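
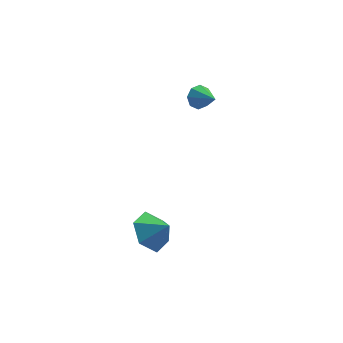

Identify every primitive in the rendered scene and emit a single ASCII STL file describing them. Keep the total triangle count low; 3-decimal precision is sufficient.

solid 
facet normal -0.272 0.838 -0.474
outer loop
vertex 0.913 3.765 -0.344
vertex 0.602 3.989 0.23
vertex 1.237 4.045 -0.035
endloop
endfacet
facet normal 0.786 -0.485 -0.384
outer loop
vertex 0.913 3.765 -0.344
vertex 1.237 4.045 -0.035
vertex 0.958 2.891 0.85
endloop
endfacet
facet normal -0.271 0.838 -0.473
outer loop
vertex 1.237 4.045 -0.035
vertex 0.602 3.989 0.23
vertex 1.189 4.292 0.43
endloop
endfacet
facet normal 0.980 -0.113 0.161
outer loop
vertex 1.237 4.045 -0.035
vertex 1.189 4.292 0.43
vertex 0.958 2.891 0.85
endloop
endfacet
facet normal -0.271 0.838 -0.473
outer loop
vertex 1.189 4.292 0.43
vertex 0.602 3.989 0.23
vertex 0.797 4.361 0.777
endloop
endfacet
facet normal 0.670 0.110 0.735
outer loop
vertex 1.189 4.292 0.43
vertex 0.797 4.361 0.777
vertex 0.958 2.891 0.85
endloop
endfacet
facet normal -0.272 0.838 -0.473
outer loop
vertex 0.797 4.361 0.777
vertex 0.602 3.989 0.23
vertex 0.291 4.212 0.804
endloop
endfacet
facet normal 0.037 0.054 0.998
outer loop
vertex 0.797 4.361 0.777
vertex 0.291 4.212 0.804
vertex 0.958 2.891 0.85
endloop
endfacet
facet normal -0.272 0.838 -0.473
outer loop
vertex 0.291 4.212 0.804
vertex 0.602 3.989 0.23
vertex -0.033 3.932 0.494
endloop
endfacet
facet normal -0.548 -0.249 0.798
outer loop
vertex 0.291 4.212 0.804
vertex -0.033 3.932 0.494
vertex 0.958 2.891 0.85
endloop
endfacet
facet normal -0.272 0.837 -0.474
outer loop
vertex -0.033 3.932 0.494
vertex 0.602 3.989 0.23
vertex 0.015 3.685 0.03
endloop
endfacet
facet normal -0.742 -0.620 0.253
outer loop
vertex -0.033 3.932 0.494
vertex 0.015 3.685 0.03
vertex 0.958 2.891 0.85
endloop
endfacet
facet normal -0.272 0.837 -0.474
outer loop
vertex 0.015 3.685 0.03
vertex 0.602 3.989 0.23
vertex 0.407 3.616 -0.317
endloop
endfacet
facet normal -0.432 -0.843 -0.320
outer loop
vertex 0.015 3.685 0.03
vertex 0.407 3.616 -0.317
vertex 0.958 2.891 0.85
endloop
endfacet
facet normal -0.272 0.837 -0.474
outer loop
vertex 0.407 3.616 -0.317
vertex 0.602 3.989 0.23
vertex 0.913 3.765 -0.344
endloop
endfacet
facet normal 0.201 -0.787 -0.584
outer loop
vertex 0.407 3.616 -0.317
vertex 0.913 3.765 -0.344
vertex 0.958 2.891 0.85
endloop
endfacet
facet normal -0.541 0.506 -0.672
outer loop
vertex -3.556 -2.553 -3.165
vertex -4.307 -2.344 -2.403
vertex -3.476 -1.654 -2.553
endloop
endfacet
facet normal 0.992 -0.119 0.045
outer loop
vertex -3.556 -2.553 -3.165
vertex -3.476 -1.654 -2.553
vertex -3.673 -2.936 -1.617
endloop
endfacet
facet normal -0.541 0.506 -0.672
outer loop
vertex -3.476 -1.654 -2.553
vertex -4.307 -2.344 -2.403
vertex -4.227 -1.446 -1.791
endloop
endfacet
facet normal 0.715 0.337 0.612
outer loop
vertex -3.476 -1.654 -2.553
vertex -4.227 -1.446 -1.791
vertex -3.673 -2.936 -1.617
endloop
endfacet
facet normal -0.541 0.506 -0.672
outer loop
vertex -4.227 -1.446 -1.791
vertex -4.307 -2.344 -2.403
vertex -5.058 -2.136 -1.641
endloop
endfacet
facet normal 0.063 0.139 0.988
outer loop
vertex -4.227 -1.446 -1.791
vertex -5.058 -2.136 -1.641
vertex -3.673 -2.936 -1.617
endloop
endfacet
facet normal -0.542 0.505 -0.672
outer loop
vertex -5.058 -2.136 -1.641
vertex -4.307 -2.344 -2.403
vertex -5.137 -3.034 -2.253
endloop
endfacet
facet normal -0.312 -0.516 0.798
outer loop
vertex -5.058 -2.136 -1.641
vertex -5.137 -3.034 -2.253
vertex -3.673 -2.936 -1.617
endloop
endfacet
facet normal -0.541 0.505 -0.672
outer loop
vertex -5.137 -3.034 -2.253
vertex -4.307 -2.344 -2.403
vertex -4.386 -3.243 -3.015
endloop
endfacet
facet normal -0.036 -0.972 0.232
outer loop
vertex -5.137 -3.034 -2.253
vertex -4.386 -3.243 -3.015
vertex -3.673 -2.936 -1.617
endloop
endfacet
facet normal -0.541 0.505 -0.672
outer loop
vertex -4.386 -3.243 -3.015
vertex -4.307 -2.344 -2.403
vertex -3.556 -2.553 -3.165
endloop
endfacet
facet normal 0.617 -0.774 -0.145
outer loop
vertex -4.386 -3.243 -3.015
vertex -3.556 -2.553 -3.165
vertex -3.673 -2.936 -1.617
endloop
endfacet

endsolid


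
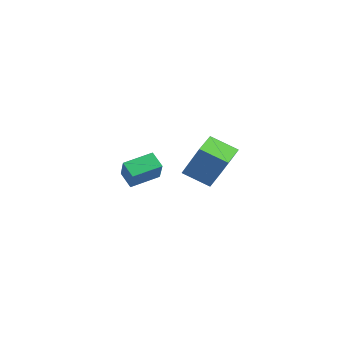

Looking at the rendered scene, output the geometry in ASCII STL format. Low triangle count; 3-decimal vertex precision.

solid 
facet normal -0.612 0.253 -0.749
outer loop
vertex 2.477 -2.185 -2.345
vertex 2.591 -0.961 -2.024
vertex 3.106 -2.115 -2.835
endloop
endfacet
facet normal -0.089 -0.963 -0.252
outer loop
vertex 3.889 -2.439 -1.876
vertex 2.477 -2.185 -2.345
vertex 3.106 -2.115 -2.835
endloop
endfacet
facet normal -0.613 0.253 -0.749
outer loop
vertex 3.106 -2.115 -2.835
vertex 2.591 -0.961 -2.024
vertex 3.219 -0.891 -2.514
endloop
endfacet
facet normal 0.786 0.088 -0.612
outer loop
vertex 3.219 -0.891 -2.514
vertex 3.889 -2.439 -1.876
vertex 3.106 -2.115 -2.835
endloop
endfacet
facet normal -0.786 -0.087 0.612
outer loop
vertex 2.477 -2.185 -2.345
vertex 3.374 -1.285 -1.065
vertex 2.591 -0.961 -2.024
endloop
endfacet
facet normal -0.090 -0.963 -0.252
outer loop
vertex 3.261 -2.509 -1.386
vertex 2.477 -2.185 -2.345
vertex 3.889 -2.439 -1.876
endloop
endfacet
facet normal -0.786 -0.088 0.612
outer loop
vertex 3.261 -2.509 -1.386
vertex 3.374 -1.285 -1.065
vertex 2.477 -2.185 -2.345
endloop
endfacet
facet normal 0.090 0.963 0.252
outer loop
vertex 2.591 -0.961 -2.024
vertex 3.374 -1.285 -1.065
vertex 3.219 -0.891 -2.514
endloop
endfacet
facet normal 0.786 0.088 -0.613
outer loop
vertex 4.003 -1.215 -1.555
vertex 3.889 -2.439 -1.876
vertex 3.219 -0.891 -2.514
endloop
endfacet
facet normal 0.089 0.963 0.252
outer loop
vertex 3.219 -0.891 -2.514
vertex 3.374 -1.285 -1.065
vertex 4.003 -1.215 -1.555
endloop
endfacet
facet normal 0.612 -0.253 0.749
outer loop
vertex 4.003 -1.215 -1.555
vertex 3.261 -2.509 -1.386
vertex 3.889 -2.439 -1.876
endloop
endfacet
facet normal 0.612 -0.253 0.749
outer loop
vertex 3.374 -1.285 -1.065
vertex 3.261 -2.509 -1.386
vertex 4.003 -1.215 -1.555
endloop
endfacet
facet normal -0.585 0.780 0.223
outer loop
vertex -0.039 3.333 -2.47
vertex 0.84 4.173 -3.102
vertex -1.022 3.082 -4.17
endloop
endfacet
facet normal -0.641 -0.613 0.461
outer loop
vertex -0.32 2.147 -4.438
vertex -0.039 3.333 -2.47
vertex -1.022 3.082 -4.17
endloop
endfacet
facet normal -0.585 0.780 0.223
outer loop
vertex -1.022 3.082 -4.17
vertex 0.84 4.173 -3.102
vertex -0.143 3.922 -4.802
endloop
endfacet
facet normal -0.496 -0.127 -0.859
outer loop
vertex -0.143 3.922 -4.802
vertex -0.32 2.147 -4.438
vertex -1.022 3.082 -4.17
endloop
endfacet
facet normal 0.496 0.127 0.859
outer loop
vertex -0.039 3.333 -2.47
vertex 1.542 3.238 -3.37
vertex 0.84 4.173 -3.102
endloop
endfacet
facet normal -0.641 -0.613 0.461
outer loop
vertex 0.663 2.398 -2.738
vertex -0.039 3.333 -2.47
vertex -0.32 2.147 -4.438
endloop
endfacet
facet normal 0.496 0.127 0.859
outer loop
vertex 0.663 2.398 -2.738
vertex 1.542 3.238 -3.37
vertex -0.039 3.333 -2.47
endloop
endfacet
facet normal 0.641 0.613 -0.461
outer loop
vertex 0.84 4.173 -3.102
vertex 1.542 3.238 -3.37
vertex -0.143 3.922 -4.802
endloop
endfacet
facet normal -0.496 -0.127 -0.859
outer loop
vertex 0.559 2.987 -5.07
vertex -0.32 2.147 -4.438
vertex -0.143 3.922 -4.802
endloop
endfacet
facet normal 0.641 0.613 -0.461
outer loop
vertex -0.143 3.922 -4.802
vertex 1.542 3.238 -3.37
vertex 0.559 2.987 -5.07
endloop
endfacet
facet normal 0.585 -0.780 -0.223
outer loop
vertex 0.559 2.987 -5.07
vertex 0.663 2.398 -2.738
vertex -0.32 2.147 -4.438
endloop
endfacet
facet normal 0.585 -0.780 -0.223
outer loop
vertex 1.542 3.238 -3.37
vertex 0.663 2.398 -2.738
vertex 0.559 2.987 -5.07
endloop
endfacet

endsolid


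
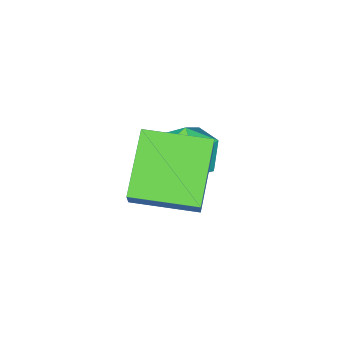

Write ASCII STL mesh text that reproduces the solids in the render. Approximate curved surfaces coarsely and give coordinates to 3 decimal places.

solid 
facet normal -0.172 0.439 0.882
outer loop
vertex -2.305 -0.332 -0.347
vertex -3.294 -0.616 -0.398
vertex -2.603 -1.237 0.046
endloop
endfacet
facet normal 0.499 0.202 0.843
outer loop
vertex -2.305 -0.332 -0.347
vertex -2.603 -1.237 0.046
vertex -1.725 -1.171 -0.49
endloop
endfacet
facet normal 0.811 0.513 0.282
outer loop
vertex -2.305 -0.332 -0.347
vertex -1.725 -1.171 -0.49
vertex -1.874 -0.509 -1.266
endloop
endfacet
facet normal 0.332 0.943 -0.026
outer loop
vertex -2.305 -0.332 -0.347
vertex -1.874 -0.509 -1.266
vertex -2.844 -0.166 -1.209
endloop
endfacet
facet normal -0.275 0.897 0.345
outer loop
vertex -2.305 -0.332 -0.347
vertex -2.844 -0.166 -1.209
vertex -3.294 -0.616 -0.398
endloop
endfacet
facet normal 0.478 -0.502 0.721
outer loop
vertex -1.725 -1.171 -0.49
vertex -2.603 -1.237 0.046
vertex -2.356 -1.974 -0.631
endloop
endfacet
facet normal -0.609 -0.117 0.784
outer loop
vertex -2.603 -1.237 0.046
vertex -3.294 -0.616 -0.398
vertex -3.326 -1.631 -0.574
endloop
endfacet
facet normal -0.776 0.625 -0.084
outer loop
vertex -3.294 -0.616 -0.398
vertex -2.844 -0.166 -1.209
vertex -3.475 -0.969 -1.35
endloop
endfacet
facet normal 0.207 0.699 -0.685
outer loop
vertex -2.844 -0.166 -1.209
vertex -1.874 -0.509 -1.266
vertex -2.597 -0.903 -1.886
endloop
endfacet
facet normal 0.982 0.002 -0.187
outer loop
vertex -1.874 -0.509 -1.266
vertex -1.725 -1.171 -0.49
vertex -1.906 -1.524 -1.442
endloop
endfacet
facet normal -0.332 -0.943 0.026
outer loop
vertex -2.895 -1.808 -1.493
vertex -2.356 -1.974 -0.631
vertex -3.326 -1.631 -0.574
endloop
endfacet
facet normal -0.811 -0.513 -0.282
outer loop
vertex -2.895 -1.808 -1.493
vertex -3.326 -1.631 -0.574
vertex -3.475 -0.969 -1.35
endloop
endfacet
facet normal -0.499 -0.202 -0.843
outer loop
vertex -2.895 -1.808 -1.493
vertex -3.475 -0.969 -1.35
vertex -2.597 -0.903 -1.886
endloop
endfacet
facet normal 0.172 -0.439 -0.882
outer loop
vertex -2.895 -1.808 -1.493
vertex -2.597 -0.903 -1.886
vertex -1.906 -1.524 -1.442
endloop
endfacet
facet normal 0.275 -0.897 -0.345
outer loop
vertex -2.895 -1.808 -1.493
vertex -1.906 -1.524 -1.442
vertex -2.356 -1.974 -0.631
endloop
endfacet
facet normal -0.207 -0.699 0.685
outer loop
vertex -3.326 -1.631 -0.574
vertex -2.356 -1.974 -0.631
vertex -2.603 -1.237 0.046
endloop
endfacet
facet normal -0.982 -0.002 0.187
outer loop
vertex -3.475 -0.969 -1.35
vertex -3.326 -1.631 -0.574
vertex -3.294 -0.616 -0.398
endloop
endfacet
facet normal -0.478 0.502 -0.721
outer loop
vertex -2.597 -0.903 -1.886
vertex -3.475 -0.969 -1.35
vertex -2.844 -0.166 -1.209
endloop
endfacet
facet normal 0.609 0.117 -0.784
outer loop
vertex -1.906 -1.524 -1.442
vertex -2.597 -0.903 -1.886
vertex -1.874 -0.509 -1.266
endloop
endfacet
facet normal 0.776 -0.625 0.084
outer loop
vertex -2.356 -1.974 -0.631
vertex -1.906 -1.524 -1.442
vertex -1.725 -1.171 -0.49
endloop
endfacet
facet normal -0.361 -0.537 -0.762
outer loop
vertex -0.841 -0.655 0.923
vertex -2.303 0.606 0.727
vertex 0.346 0.506 -0.457
endloop
endfacet
facet normal 0.753 -0.650 0.101
outer loop
vertex 0.863 1.274 0.633
vertex -0.841 -0.655 0.923
vertex 0.346 0.506 -0.457
endloop
endfacet
facet normal -0.361 -0.537 -0.762
outer loop
vertex 0.346 0.506 -0.457
vertex -2.303 0.606 0.727
vertex -1.115 1.767 -0.654
endloop
endfacet
facet normal 0.550 0.537 -0.639
outer loop
vertex -1.115 1.767 -0.654
vertex 0.863 1.274 0.633
vertex 0.346 0.506 -0.457
endloop
endfacet
facet normal -0.549 -0.538 0.639
outer loop
vertex -0.841 -0.655 0.923
vertex -1.786 1.374 1.817
vertex -2.303 0.606 0.727
endloop
endfacet
facet normal 0.753 -0.650 0.101
outer loop
vertex -0.325 0.113 2.014
vertex -0.841 -0.655 0.923
vertex 0.863 1.274 0.633
endloop
endfacet
facet normal -0.550 -0.538 0.639
outer loop
vertex -0.325 0.113 2.014
vertex -1.786 1.374 1.817
vertex -0.841 -0.655 0.923
endloop
endfacet
facet normal -0.753 0.650 -0.101
outer loop
vertex -2.303 0.606 0.727
vertex -1.786 1.374 1.817
vertex -1.115 1.767 -0.654
endloop
endfacet
facet normal 0.550 0.538 -0.639
outer loop
vertex -0.599 2.535 0.437
vertex 0.863 1.274 0.633
vertex -1.115 1.767 -0.654
endloop
endfacet
facet normal -0.753 0.650 -0.101
outer loop
vertex -1.115 1.767 -0.654
vertex -1.786 1.374 1.817
vertex -0.599 2.535 0.437
endloop
endfacet
facet normal 0.361 0.537 0.762
outer loop
vertex -0.599 2.535 0.437
vertex -0.325 0.113 2.014
vertex 0.863 1.274 0.633
endloop
endfacet
facet normal 0.361 0.537 0.762
outer loop
vertex -1.786 1.374 1.817
vertex -0.325 0.113 2.014
vertex -0.599 2.535 0.437
endloop
endfacet

endsolid


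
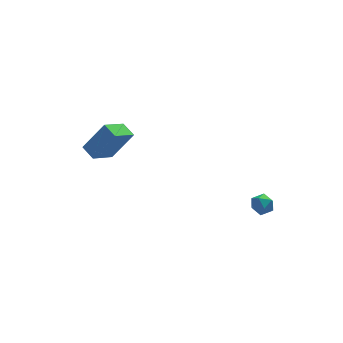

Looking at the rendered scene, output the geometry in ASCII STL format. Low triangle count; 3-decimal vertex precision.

solid 
facet normal 0.254 0.094 0.963
outer loop
vertex 3.515 -2.436 1.913
vertex 3.093 -2.949 2.074
vertex 3.745 -3.08 1.915
endloop
endfacet
facet normal 0.794 0.285 0.538
outer loop
vertex 3.515 -2.436 1.913
vertex 3.745 -3.08 1.915
vertex 3.93 -2.652 1.415
endloop
endfacet
facet normal 0.567 0.815 0.119
outer loop
vertex 3.515 -2.436 1.913
vertex 3.93 -2.652 1.415
vertex 3.393 -2.257 1.265
endloop
endfacet
facet normal -0.115 0.952 0.284
outer loop
vertex 3.515 -2.436 1.913
vertex 3.393 -2.257 1.265
vertex 2.875 -2.441 1.672
endloop
endfacet
facet normal -0.307 0.506 0.806
outer loop
vertex 3.515 -2.436 1.913
vertex 2.875 -2.441 1.672
vertex 3.093 -2.949 2.074
endloop
endfacet
facet normal 0.955 -0.271 0.121
outer loop
vertex 3.93 -2.652 1.415
vertex 3.745 -3.08 1.915
vertex 3.765 -3.299 1.268
endloop
endfacet
facet normal 0.081 -0.582 0.809
outer loop
vertex 3.745 -3.08 1.915
vertex 3.093 -2.949 2.074
vertex 3.247 -3.483 1.675
endloop
endfacet
facet normal -0.827 0.085 0.556
outer loop
vertex 3.093 -2.949 2.074
vertex 2.875 -2.441 1.672
vertex 2.71 -3.088 1.525
endloop
endfacet
facet normal -0.514 0.808 -0.289
outer loop
vertex 2.875 -2.441 1.672
vertex 3.393 -2.257 1.265
vertex 2.895 -2.66 1.025
endloop
endfacet
facet normal 0.587 0.586 -0.558
outer loop
vertex 3.393 -2.257 1.265
vertex 3.93 -2.652 1.415
vertex 3.547 -2.791 0.866
endloop
endfacet
facet normal 0.115 -0.952 -0.284
outer loop
vertex 3.125 -3.304 1.027
vertex 3.765 -3.299 1.268
vertex 3.247 -3.483 1.675
endloop
endfacet
facet normal -0.567 -0.815 -0.119
outer loop
vertex 3.125 -3.304 1.027
vertex 3.247 -3.483 1.675
vertex 2.71 -3.088 1.525
endloop
endfacet
facet normal -0.794 -0.285 -0.538
outer loop
vertex 3.125 -3.304 1.027
vertex 2.71 -3.088 1.525
vertex 2.895 -2.66 1.025
endloop
endfacet
facet normal -0.254 -0.094 -0.963
outer loop
vertex 3.125 -3.304 1.027
vertex 2.895 -2.66 1.025
vertex 3.547 -2.791 0.866
endloop
endfacet
facet normal 0.307 -0.506 -0.806
outer loop
vertex 3.125 -3.304 1.027
vertex 3.547 -2.791 0.866
vertex 3.765 -3.299 1.268
endloop
endfacet
facet normal 0.514 -0.808 0.289
outer loop
vertex 3.247 -3.483 1.675
vertex 3.765 -3.299 1.268
vertex 3.745 -3.08 1.915
endloop
endfacet
facet normal -0.587 -0.586 0.558
outer loop
vertex 2.71 -3.088 1.525
vertex 3.247 -3.483 1.675
vertex 3.093 -2.949 2.074
endloop
endfacet
facet normal -0.955 0.271 -0.121
outer loop
vertex 2.895 -2.66 1.025
vertex 2.71 -3.088 1.525
vertex 2.875 -2.441 1.672
endloop
endfacet
facet normal -0.081 0.582 -0.809
outer loop
vertex 3.547 -2.791 0.866
vertex 2.895 -2.66 1.025
vertex 3.393 -2.257 1.265
endloop
endfacet
facet normal 0.827 -0.085 -0.556
outer loop
vertex 3.765 -3.299 1.268
vertex 3.547 -2.791 0.866
vertex 3.93 -2.652 1.415
endloop
endfacet
facet normal -0.577 0.035 -0.816
outer loop
vertex -4.207 2.666 1.922
vertex -4.594 3.501 2.232
vertex -3.053 3.491 1.141
endloop
endfacet
facet normal 0.398 -0.860 -0.320
outer loop
vertex -1.886 3.419 2.788
vertex -4.207 2.666 1.922
vertex -3.053 3.491 1.141
endloop
endfacet
facet normal -0.577 0.035 -0.816
outer loop
vertex -3.053 3.491 1.141
vertex -4.594 3.501 2.232
vertex -3.439 4.325 1.45
endloop
endfacet
facet normal 0.713 0.509 -0.483
outer loop
vertex -3.439 4.325 1.45
vertex -1.886 3.419 2.788
vertex -3.053 3.491 1.141
endloop
endfacet
facet normal -0.712 -0.509 0.483
outer loop
vertex -4.207 2.666 1.922
vertex -3.427 3.429 3.879
vertex -4.594 3.501 2.232
endloop
endfacet
facet normal 0.398 -0.860 -0.319
outer loop
vertex -3.041 2.595 3.57
vertex -4.207 2.666 1.922
vertex -1.886 3.419 2.788
endloop
endfacet
facet normal -0.713 -0.509 0.483
outer loop
vertex -3.041 2.595 3.57
vertex -3.427 3.429 3.879
vertex -4.207 2.666 1.922
endloop
endfacet
facet normal -0.398 0.860 0.319
outer loop
vertex -4.594 3.501 2.232
vertex -3.427 3.429 3.879
vertex -3.439 4.325 1.45
endloop
endfacet
facet normal 0.713 0.509 -0.482
outer loop
vertex -2.273 4.254 3.098
vertex -1.886 3.419 2.788
vertex -3.439 4.325 1.45
endloop
endfacet
facet normal -0.399 0.860 0.319
outer loop
vertex -3.439 4.325 1.45
vertex -3.427 3.429 3.879
vertex -2.273 4.254 3.098
endloop
endfacet
facet normal 0.577 -0.035 0.816
outer loop
vertex -2.273 4.254 3.098
vertex -3.041 2.595 3.57
vertex -1.886 3.419 2.788
endloop
endfacet
facet normal 0.577 -0.035 0.816
outer loop
vertex -3.427 3.429 3.879
vertex -3.041 2.595 3.57
vertex -2.273 4.254 3.098
endloop
endfacet

endsolid


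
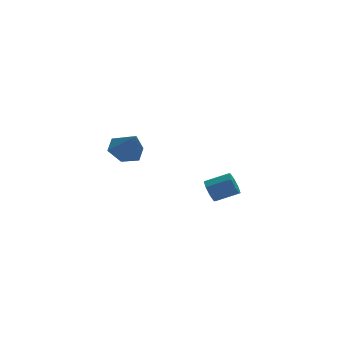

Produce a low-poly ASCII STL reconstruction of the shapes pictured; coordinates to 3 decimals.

solid 
facet normal -0.861 0.311 -0.403
outer loop
vertex 3.235 1.232 -4.792
vertex 2.849 0.87 -4.247
vertex 3.139 1.568 -4.328
endloop
endfacet
facet normal 0.482 0.754 -0.446
outer loop
vertex 3.235 1.232 -4.792
vertex 3.139 1.568 -4.328
vertex 4.457 0.791 -4.219
endloop
endfacet
facet normal 0.481 0.754 -0.448
outer loop
vertex 4.457 0.791 -4.219
vertex 3.139 1.568 -4.328
vertex 4.361 1.128 -3.755
endloop
endfacet
facet normal 0.861 -0.310 0.403
outer loop
vertex 4.457 0.791 -4.219
vertex 4.361 1.128 -3.755
vertex 4.071 0.43 -3.673
endloop
endfacet
facet normal -0.860 0.310 -0.405
outer loop
vertex 3.139 1.568 -4.328
vertex 2.849 0.87 -4.247
vertex 2.872 1.496 -3.816
endloop
endfacet
facet normal 0.223 0.943 0.249
outer loop
vertex 3.139 1.568 -4.328
vertex 2.872 1.496 -3.816
vertex 4.361 1.128 -3.755
endloop
endfacet
facet normal 0.223 0.942 0.250
outer loop
vertex 4.361 1.128 -3.755
vertex 2.872 1.496 -3.816
vertex 4.095 1.055 -3.242
endloop
endfacet
facet normal 0.861 -0.311 0.402
outer loop
vertex 4.361 1.128 -3.755
vertex 4.095 1.055 -3.242
vertex 4.071 0.43 -3.673
endloop
endfacet
facet normal -0.861 0.310 -0.404
outer loop
vertex 2.872 1.496 -3.816
vertex 2.849 0.87 -4.247
vertex 2.592 1.057 -3.556
endloop
endfacet
facet normal -0.166 0.579 0.798
outer loop
vertex 2.872 1.496 -3.816
vertex 2.592 1.057 -3.556
vertex 4.095 1.055 -3.242
endloop
endfacet
facet normal -0.166 0.578 0.799
outer loop
vertex 4.095 1.055 -3.242
vertex 2.592 1.057 -3.556
vertex 3.815 0.617 -2.983
endloop
endfacet
facet normal 0.860 -0.311 0.404
outer loop
vertex 4.095 1.055 -3.242
vertex 3.815 0.617 -2.983
vertex 4.071 0.43 -3.673
endloop
endfacet
facet normal -0.861 0.310 -0.404
outer loop
vertex 2.592 1.057 -3.556
vertex 2.849 0.87 -4.247
vertex 2.463 0.509 -3.701
endloop
endfacet
facet normal -0.458 -0.125 0.880
outer loop
vertex 2.592 1.057 -3.556
vertex 2.463 0.509 -3.701
vertex 3.815 0.617 -2.983
endloop
endfacet
facet normal -0.458 -0.124 0.880
outer loop
vertex 3.815 0.617 -2.983
vertex 2.463 0.509 -3.701
vertex 3.685 0.068 -3.128
endloop
endfacet
facet normal 0.861 -0.310 0.403
outer loop
vertex 3.815 0.617 -2.983
vertex 3.685 0.068 -3.128
vertex 4.071 0.43 -3.673
endloop
endfacet
facet normal -0.861 0.310 -0.403
outer loop
vertex 2.463 0.509 -3.701
vertex 2.849 0.87 -4.247
vertex 2.559 0.172 -4.165
endloop
endfacet
facet normal -0.482 -0.753 0.448
outer loop
vertex 2.463 0.509 -3.701
vertex 2.559 0.172 -4.165
vertex 3.685 0.068 -3.128
endloop
endfacet
facet normal -0.481 -0.754 0.447
outer loop
vertex 3.685 0.068 -3.128
vertex 2.559 0.172 -4.165
vertex 3.781 -0.268 -3.592
endloop
endfacet
facet normal 0.861 -0.311 0.403
outer loop
vertex 3.685 0.068 -3.128
vertex 3.781 -0.268 -3.592
vertex 4.071 0.43 -3.673
endloop
endfacet
facet normal -0.861 0.311 -0.402
outer loop
vertex 2.559 0.172 -4.165
vertex 2.849 0.87 -4.247
vertex 2.825 0.245 -4.678
endloop
endfacet
facet normal -0.222 -0.943 -0.249
outer loop
vertex 2.559 0.172 -4.165
vertex 2.825 0.245 -4.678
vertex 3.781 -0.268 -3.592
endloop
endfacet
facet normal -0.223 -0.943 -0.249
outer loop
vertex 3.781 -0.268 -3.592
vertex 2.825 0.245 -4.678
vertex 4.048 -0.196 -4.104
endloop
endfacet
facet normal 0.860 -0.310 0.405
outer loop
vertex 3.781 -0.268 -3.592
vertex 4.048 -0.196 -4.104
vertex 4.071 0.43 -3.673
endloop
endfacet
facet normal -0.860 0.311 -0.404
outer loop
vertex 2.825 0.245 -4.678
vertex 2.849 0.87 -4.247
vertex 3.105 0.683 -4.937
endloop
endfacet
facet normal 0.166 -0.578 -0.799
outer loop
vertex 2.825 0.245 -4.678
vertex 3.105 0.683 -4.937
vertex 4.048 -0.196 -4.104
endloop
endfacet
facet normal 0.166 -0.579 -0.798
outer loop
vertex 4.048 -0.196 -4.104
vertex 3.105 0.683 -4.937
vertex 4.328 0.243 -4.364
endloop
endfacet
facet normal 0.861 -0.310 0.404
outer loop
vertex 4.048 -0.196 -4.104
vertex 4.328 0.243 -4.364
vertex 4.071 0.43 -3.673
endloop
endfacet
facet normal -0.861 0.310 -0.403
outer loop
vertex 3.105 0.683 -4.937
vertex 2.849 0.87 -4.247
vertex 3.235 1.232 -4.792
endloop
endfacet
facet normal 0.457 0.124 -0.881
outer loop
vertex 3.105 0.683 -4.937
vertex 3.235 1.232 -4.792
vertex 4.328 0.243 -4.364
endloop
endfacet
facet normal 0.458 0.125 -0.880
outer loop
vertex 4.328 0.243 -4.364
vertex 3.235 1.232 -4.792
vertex 4.457 0.791 -4.219
endloop
endfacet
facet normal 0.861 -0.310 0.404
outer loop
vertex 4.328 0.243 -4.364
vertex 4.457 0.791 -4.219
vertex 4.071 0.43 -3.673
endloop
endfacet
facet normal -0.134 0.585 -0.800
outer loop
vertex -2.549 -1.748 1.753
vertex -3.037 -2.452 1.32
vertex -3.5 -1.812 1.866
endloop
endfacet
facet normal 0.076 0.448 0.891
outer loop
vertex -2.549 -1.748 1.753
vertex -3.5 -1.812 1.866
vertex -2.823 -3.388 2.6
endloop
endfacet
facet normal -0.134 0.585 -0.800
outer loop
vertex -3.5 -1.812 1.866
vertex -3.037 -2.452 1.32
vertex -3.989 -2.516 1.433
endloop
endfacet
facet normal -0.693 0.038 0.720
outer loop
vertex -3.5 -1.812 1.866
vertex -3.989 -2.516 1.433
vertex -2.823 -3.388 2.6
endloop
endfacet
facet normal -0.134 0.585 -0.800
outer loop
vertex -3.989 -2.516 1.433
vertex -3.037 -2.452 1.32
vertex -3.526 -3.156 0.887
endloop
endfacet
facet normal -0.706 -0.680 0.198
outer loop
vertex -3.989 -2.516 1.433
vertex -3.526 -3.156 0.887
vertex -2.823 -3.388 2.6
endloop
endfacet
facet normal -0.134 0.585 -0.800
outer loop
vertex -3.526 -3.156 0.887
vertex -3.037 -2.452 1.32
vertex -2.575 -3.092 0.774
endloop
endfacet
facet normal 0.048 -0.987 -0.153
outer loop
vertex -3.526 -3.156 0.887
vertex -2.575 -3.092 0.774
vertex -2.823 -3.388 2.6
endloop
endfacet
facet normal -0.134 0.585 -0.800
outer loop
vertex -2.575 -3.092 0.774
vertex -3.037 -2.452 1.32
vertex -2.086 -2.388 1.207
endloop
endfacet
facet normal 0.816 -0.578 0.017
outer loop
vertex -2.575 -3.092 0.774
vertex -2.086 -2.388 1.207
vertex -2.823 -3.388 2.6
endloop
endfacet
facet normal -0.134 0.585 -0.800
outer loop
vertex -2.086 -2.388 1.207
vertex -3.037 -2.452 1.32
vertex -2.549 -1.748 1.753
endloop
endfacet
facet normal 0.830 0.140 0.540
outer loop
vertex -2.086 -2.388 1.207
vertex -2.549 -1.748 1.753
vertex -2.823 -3.388 2.6
endloop
endfacet

endsolid


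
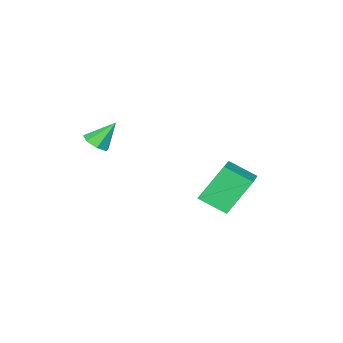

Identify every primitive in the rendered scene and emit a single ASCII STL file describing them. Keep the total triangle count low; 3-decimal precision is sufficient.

solid 
facet normal 0.485 -0.356 -0.799
outer loop
vertex 1.916 -3.413 0.212
vertex 1.482 -3.894 0.163
vertex 1.466 -3.304 -0.11
endloop
endfacet
facet normal 0.138 0.981 0.139
outer loop
vertex 1.916 -3.413 0.212
vertex 1.466 -3.304 -0.11
vertex 0.818 -3.406 1.257
endloop
endfacet
facet normal 0.484 -0.357 -0.799
outer loop
vertex 1.466 -3.304 -0.11
vertex 1.482 -3.894 0.163
vertex 1.028 -3.639 -0.226
endloop
endfacet
facet normal -0.560 0.803 -0.205
outer loop
vertex 1.466 -3.304 -0.11
vertex 1.028 -3.639 -0.226
vertex 0.818 -3.406 1.257
endloop
endfacet
facet normal 0.485 -0.356 -0.799
outer loop
vertex 1.028 -3.639 -0.226
vertex 1.482 -3.894 0.163
vertex 0.931 -4.166 -0.05
endloop
endfacet
facet normal -0.979 0.127 -0.159
outer loop
vertex 1.028 -3.639 -0.226
vertex 0.931 -4.166 -0.05
vertex 0.818 -3.406 1.257
endloop
endfacet
facet normal 0.484 -0.355 -0.800
outer loop
vertex 0.931 -4.166 -0.05
vertex 1.482 -3.894 0.163
vertex 1.25 -4.488 0.286
endloop
endfacet
facet normal -0.804 -0.541 0.245
outer loop
vertex 0.931 -4.166 -0.05
vertex 1.25 -4.488 0.286
vertex 0.818 -3.406 1.257
endloop
endfacet
facet normal 0.484 -0.355 -0.800
outer loop
vertex 1.25 -4.488 0.286
vertex 1.482 -3.894 0.163
vertex 1.743 -4.363 0.529
endloop
endfacet
facet normal -0.168 -0.695 0.699
outer loop
vertex 1.25 -4.488 0.286
vertex 1.743 -4.363 0.529
vertex 0.818 -3.406 1.257
endloop
endfacet
facet normal 0.484 -0.355 -0.800
outer loop
vertex 1.743 -4.363 0.529
vertex 1.482 -3.894 0.163
vertex 2.04 -3.884 0.496
endloop
endfacet
facet normal 0.452 -0.221 0.864
outer loop
vertex 1.743 -4.363 0.529
vertex 2.04 -3.884 0.496
vertex 0.818 -3.406 1.257
endloop
endfacet
facet normal 0.484 -0.355 -0.800
outer loop
vertex 2.04 -3.884 0.496
vertex 1.482 -3.894 0.163
vertex 1.916 -3.413 0.212
endloop
endfacet
facet normal 0.588 0.525 0.615
outer loop
vertex 2.04 -3.884 0.496
vertex 1.916 -3.413 0.212
vertex 0.818 -3.406 1.257
endloop
endfacet
facet normal -0.528 0.246 0.813
outer loop
vertex -2.105 0.146 -0.834
vertex -0.62 1.196 -0.187
vertex -2.605 1.261 -1.496
endloop
endfacet
facet normal -0.769 -0.544 -0.335
outer loop
vertex -1.58 0.784 -3.073
vertex -2.105 0.146 -0.834
vertex -2.605 1.261 -1.496
endloop
endfacet
facet normal -0.528 0.246 0.813
outer loop
vertex -2.605 1.261 -1.496
vertex -0.62 1.196 -0.187
vertex -1.12 2.311 -0.849
endloop
endfacet
facet normal -0.360 0.802 -0.476
outer loop
vertex -1.12 2.311 -0.849
vertex -1.58 0.784 -3.073
vertex -2.605 1.261 -1.496
endloop
endfacet
facet normal 0.360 -0.802 0.476
outer loop
vertex -2.105 0.146 -0.834
vertex 0.405 0.719 -1.764
vertex -0.62 1.196 -0.187
endloop
endfacet
facet normal -0.769 -0.544 -0.335
outer loop
vertex -1.08 -0.331 -2.411
vertex -2.105 0.146 -0.834
vertex -1.58 0.784 -3.073
endloop
endfacet
facet normal 0.360 -0.802 0.476
outer loop
vertex -1.08 -0.331 -2.411
vertex 0.405 0.719 -1.764
vertex -2.105 0.146 -0.834
endloop
endfacet
facet normal 0.769 0.544 0.335
outer loop
vertex -0.62 1.196 -0.187
vertex 0.405 0.719 -1.764
vertex -1.12 2.311 -0.849
endloop
endfacet
facet normal -0.360 0.802 -0.476
outer loop
vertex -0.095 1.834 -2.426
vertex -1.58 0.784 -3.073
vertex -1.12 2.311 -0.849
endloop
endfacet
facet normal 0.769 0.544 0.335
outer loop
vertex -1.12 2.311 -0.849
vertex 0.405 0.719 -1.764
vertex -0.095 1.834 -2.426
endloop
endfacet
facet normal 0.528 -0.246 -0.813
outer loop
vertex -0.095 1.834 -2.426
vertex -1.08 -0.331 -2.411
vertex -1.58 0.784 -3.073
endloop
endfacet
facet normal 0.528 -0.246 -0.813
outer loop
vertex 0.405 0.719 -1.764
vertex -1.08 -0.331 -2.411
vertex -0.095 1.834 -2.426
endloop
endfacet

endsolid


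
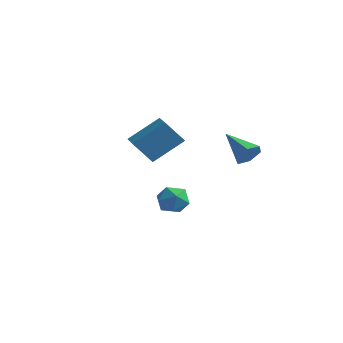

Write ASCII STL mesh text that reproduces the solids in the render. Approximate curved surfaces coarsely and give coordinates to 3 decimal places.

solid 
facet normal -0.902 0.432 -0.012
outer loop
vertex -0.762 2.412 -2.415
vertex -1.068 1.791 -1.801
vertex -0.692 2.584 -1.508
endloop
endfacet
facet normal -0.388 0.910 -0.143
outer loop
vertex -0.762 2.412 -2.415
vertex -0.692 2.584 -1.508
vertex 0.009 2.794 -2.075
endloop
endfacet
facet normal -0.027 0.695 -0.719
outer loop
vertex -0.762 2.412 -2.415
vertex 0.009 2.794 -2.075
vertex 0.065 2.131 -2.718
endloop
endfacet
facet normal -0.318 0.083 -0.945
outer loop
vertex -0.762 2.412 -2.415
vertex 0.065 2.131 -2.718
vertex -0.6 1.511 -2.549
endloop
endfacet
facet normal -0.858 -0.079 -0.507
outer loop
vertex -0.762 2.412 -2.415
vertex -0.6 1.511 -2.549
vertex -1.068 1.791 -1.801
endloop
endfacet
facet normal 0.061 0.909 0.412
outer loop
vertex 0.009 2.794 -2.075
vertex -0.692 2.584 -1.508
vertex 0.18 2.409 -1.251
endloop
endfacet
facet normal -0.770 0.134 0.624
outer loop
vertex -0.692 2.584 -1.508
vertex -1.068 1.791 -1.801
vertex -0.485 1.789 -1.082
endloop
endfacet
facet normal -0.699 -0.692 -0.178
outer loop
vertex -1.068 1.791 -1.801
vertex -0.6 1.511 -2.549
vertex -0.429 1.126 -1.725
endloop
endfacet
facet normal 0.175 -0.429 -0.886
outer loop
vertex -0.6 1.511 -2.549
vertex 0.065 2.131 -2.718
vertex 0.272 1.336 -2.292
endloop
endfacet
facet normal 0.644 0.560 -0.521
outer loop
vertex 0.065 2.131 -2.718
vertex 0.009 2.794 -2.075
vertex 0.648 2.129 -1.999
endloop
endfacet
facet normal 0.318 -0.083 0.945
outer loop
vertex 0.342 1.508 -1.385
vertex 0.18 2.409 -1.251
vertex -0.485 1.789 -1.082
endloop
endfacet
facet normal 0.027 -0.695 0.719
outer loop
vertex 0.342 1.508 -1.385
vertex -0.485 1.789 -1.082
vertex -0.429 1.126 -1.725
endloop
endfacet
facet normal 0.388 -0.910 0.143
outer loop
vertex 0.342 1.508 -1.385
vertex -0.429 1.126 -1.725
vertex 0.272 1.336 -2.292
endloop
endfacet
facet normal 0.902 -0.432 0.012
outer loop
vertex 0.342 1.508 -1.385
vertex 0.272 1.336 -2.292
vertex 0.648 2.129 -1.999
endloop
endfacet
facet normal 0.858 0.079 0.507
outer loop
vertex 0.342 1.508 -1.385
vertex 0.648 2.129 -1.999
vertex 0.18 2.409 -1.251
endloop
endfacet
facet normal -0.175 0.429 0.886
outer loop
vertex -0.485 1.789 -1.082
vertex 0.18 2.409 -1.251
vertex -0.692 2.584 -1.508
endloop
endfacet
facet normal -0.644 -0.560 0.521
outer loop
vertex -0.429 1.126 -1.725
vertex -0.485 1.789 -1.082
vertex -1.068 1.791 -1.801
endloop
endfacet
facet normal -0.061 -0.909 -0.412
outer loop
vertex 0.272 1.336 -2.292
vertex -0.429 1.126 -1.725
vertex -0.6 1.511 -2.549
endloop
endfacet
facet normal 0.770 -0.134 -0.624
outer loop
vertex 0.648 2.129 -1.999
vertex 0.272 1.336 -2.292
vertex 0.065 2.131 -2.718
endloop
endfacet
facet normal 0.699 0.692 0.178
outer loop
vertex 0.18 2.409 -1.251
vertex 0.648 2.129 -1.999
vertex 0.009 2.794 -2.075
endloop
endfacet
facet normal 0.842 -0.179 -0.508
outer loop
vertex 3.62 3.663 2.002
vertex 3.202 3.372 1.412
vertex 3.374 4.132 1.429
endloop
endfacet
facet normal 0.127 0.794 0.595
outer loop
vertex 3.62 3.663 2.002
vertex 3.374 4.132 1.429
vertex 1.618 3.708 2.368
endloop
endfacet
facet normal 0.842 -0.179 -0.508
outer loop
vertex 3.374 4.132 1.429
vertex 3.202 3.372 1.412
vertex 2.956 3.84 0.839
endloop
endfacet
facet normal -0.336 0.917 -0.215
outer loop
vertex 3.374 4.132 1.429
vertex 2.956 3.84 0.839
vertex 1.618 3.708 2.368
endloop
endfacet
facet normal 0.842 -0.180 -0.509
outer loop
vertex 2.956 3.84 0.839
vertex 3.202 3.372 1.412
vertex 2.783 3.08 0.822
endloop
endfacet
facet normal -0.747 0.184 -0.638
outer loop
vertex 2.956 3.84 0.839
vertex 2.783 3.08 0.822
vertex 1.618 3.708 2.368
endloop
endfacet
facet normal 0.842 -0.180 -0.509
outer loop
vertex 2.783 3.08 0.822
vertex 3.202 3.372 1.412
vertex 3.029 2.611 1.395
endloop
endfacet
facet normal -0.696 -0.672 -0.251
outer loop
vertex 2.783 3.08 0.822
vertex 3.029 2.611 1.395
vertex 1.618 3.708 2.368
endloop
endfacet
facet normal 0.842 -0.180 -0.509
outer loop
vertex 3.029 2.611 1.395
vertex 3.202 3.372 1.412
vertex 3.448 2.903 1.985
endloop
endfacet
facet normal -0.233 -0.796 0.559
outer loop
vertex 3.029 2.611 1.395
vertex 3.448 2.903 1.985
vertex 1.618 3.708 2.368
endloop
endfacet
facet normal 0.842 -0.179 -0.508
outer loop
vertex 3.448 2.903 1.985
vertex 3.202 3.372 1.412
vertex 3.62 3.663 2.002
endloop
endfacet
facet normal 0.178 -0.062 0.982
outer loop
vertex 3.448 2.903 1.985
vertex 3.62 3.663 2.002
vertex 1.618 3.708 2.368
endloop
endfacet
facet normal -0.473 -0.400 0.785
outer loop
vertex 2.696 -2.463 5.031
vertex 1.733 -1.618 4.882
vertex 1.811 -3.674 3.881
endloop
endfacet
facet normal 0.746 -0.655 0.116
outer loop
vertex 2.487 -3.102 2.758
vertex 2.696 -2.463 5.031
vertex 1.811 -3.674 3.881
endloop
endfacet
facet normal -0.473 -0.400 0.785
outer loop
vertex 1.811 -3.674 3.881
vertex 1.733 -1.618 4.882
vertex 0.848 -2.829 3.732
endloop
endfacet
facet normal -0.468 -0.641 -0.608
outer loop
vertex 0.848 -2.829 3.732
vertex 2.487 -3.102 2.758
vertex 1.811 -3.674 3.881
endloop
endfacet
facet normal 0.468 0.641 0.608
outer loop
vertex 2.696 -2.463 5.031
vertex 2.409 -1.046 3.759
vertex 1.733 -1.618 4.882
endloop
endfacet
facet normal 0.746 -0.655 0.116
outer loop
vertex 3.372 -1.891 3.908
vertex 2.696 -2.463 5.031
vertex 2.487 -3.102 2.758
endloop
endfacet
facet normal 0.468 0.641 0.608
outer loop
vertex 3.372 -1.891 3.908
vertex 2.409 -1.046 3.759
vertex 2.696 -2.463 5.031
endloop
endfacet
facet normal -0.746 0.655 -0.116
outer loop
vertex 1.733 -1.618 4.882
vertex 2.409 -1.046 3.759
vertex 0.848 -2.829 3.732
endloop
endfacet
facet normal -0.468 -0.641 -0.608
outer loop
vertex 1.524 -2.257 2.609
vertex 2.487 -3.102 2.758
vertex 0.848 -2.829 3.732
endloop
endfacet
facet normal -0.746 0.655 -0.116
outer loop
vertex 0.848 -2.829 3.732
vertex 2.409 -1.046 3.759
vertex 1.524 -2.257 2.609
endloop
endfacet
facet normal 0.473 0.400 -0.785
outer loop
vertex 1.524 -2.257 2.609
vertex 3.372 -1.891 3.908
vertex 2.487 -3.102 2.758
endloop
endfacet
facet normal 0.473 0.400 -0.785
outer loop
vertex 2.409 -1.046 3.759
vertex 3.372 -1.891 3.908
vertex 1.524 -2.257 2.609
endloop
endfacet

endsolid


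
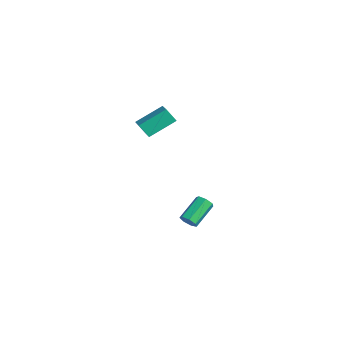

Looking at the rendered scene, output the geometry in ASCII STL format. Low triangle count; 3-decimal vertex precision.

solid 
facet normal -0.912 0.212 -0.351
outer loop
vertex -1.494 0.317 4.613
vertex -1.08 0.759 3.804
vertex -1.525 -1.326 3.699
endloop
endfacet
facet normal -0.410 -0.438 0.800
outer loop
vertex -0.44 -1.579 4.116
vertex -1.494 0.317 4.613
vertex -1.525 -1.326 3.699
endloop
endfacet
facet normal -0.912 0.212 -0.350
outer loop
vertex -1.525 -1.326 3.699
vertex -1.08 0.759 3.804
vertex -1.112 -0.884 2.89
endloop
endfacet
facet normal -0.017 -0.874 -0.486
outer loop
vertex -1.112 -0.884 2.89
vertex -0.44 -1.579 4.116
vertex -1.525 -1.326 3.699
endloop
endfacet
facet normal 0.017 0.874 0.486
outer loop
vertex -1.494 0.317 4.613
vertex 0.005 0.506 4.221
vertex -1.08 0.759 3.804
endloop
endfacet
facet normal -0.409 -0.437 0.801
outer loop
vertex -0.408 0.064 5.03
vertex -1.494 0.317 4.613
vertex -0.44 -1.579 4.116
endloop
endfacet
facet normal 0.017 0.874 0.486
outer loop
vertex -0.408 0.064 5.03
vertex 0.005 0.506 4.221
vertex -1.494 0.317 4.613
endloop
endfacet
facet normal 0.410 0.437 -0.801
outer loop
vertex -1.08 0.759 3.804
vertex 0.005 0.506 4.221
vertex -1.112 -0.884 2.89
endloop
endfacet
facet normal -0.017 -0.874 -0.486
outer loop
vertex -0.026 -1.137 3.307
vertex -0.44 -1.579 4.116
vertex -1.112 -0.884 2.89
endloop
endfacet
facet normal 0.409 0.438 -0.801
outer loop
vertex -1.112 -0.884 2.89
vertex 0.005 0.506 4.221
vertex -0.026 -1.137 3.307
endloop
endfacet
facet normal 0.912 -0.213 0.351
outer loop
vertex -0.026 -1.137 3.307
vertex -0.408 0.064 5.03
vertex -0.44 -1.579 4.116
endloop
endfacet
facet normal 0.912 -0.212 0.350
outer loop
vertex 0.005 0.506 4.221
vertex -0.408 0.064 5.03
vertex -0.026 -1.137 3.307
endloop
endfacet
facet normal 0.396 -0.767 -0.506
outer loop
vertex 1.067 1.276 -4.225
vertex 0.763 0.898 -3.89
vertex 0.602 1.15 -4.398
endloop
endfacet
facet normal 0.135 0.593 -0.794
outer loop
vertex 1.067 1.276 -4.225
vertex 0.602 1.15 -4.398
vertex 0.362 2.641 -3.325
endloop
endfacet
facet normal 0.136 0.593 -0.794
outer loop
vertex 0.362 2.641 -3.325
vertex 0.602 1.15 -4.398
vertex -0.103 2.515 -3.499
endloop
endfacet
facet normal -0.397 0.766 0.506
outer loop
vertex 0.362 2.641 -3.325
vertex -0.103 2.515 -3.499
vertex 0.057 2.262 -2.99
endloop
endfacet
facet normal 0.397 -0.766 -0.506
outer loop
vertex 0.602 1.15 -4.398
vertex 0.763 0.898 -3.89
vertex 0.258 0.834 -4.189
endloop
endfacet
facet normal -0.625 0.178 -0.760
outer loop
vertex 0.602 1.15 -4.398
vertex 0.258 0.834 -4.189
vertex -0.103 2.515 -3.499
endloop
endfacet
facet normal -0.625 0.178 -0.760
outer loop
vertex -0.103 2.515 -3.499
vertex 0.258 0.834 -4.189
vertex -0.447 2.199 -3.29
endloop
endfacet
facet normal -0.397 0.766 0.506
outer loop
vertex -0.103 2.515 -3.499
vertex -0.447 2.199 -3.29
vertex 0.057 2.262 -2.99
endloop
endfacet
facet normal 0.396 -0.767 -0.505
outer loop
vertex 0.258 0.834 -4.189
vertex 0.763 0.898 -3.89
vertex 0.294 0.566 -3.754
endloop
endfacet
facet normal -0.916 -0.372 -0.153
outer loop
vertex 0.258 0.834 -4.189
vertex 0.294 0.566 -3.754
vertex -0.447 2.199 -3.29
endloop
endfacet
facet normal -0.915 -0.371 -0.155
outer loop
vertex -0.447 2.199 -3.29
vertex 0.294 0.566 -3.754
vertex -0.412 1.931 -2.855
endloop
endfacet
facet normal -0.396 0.767 0.505
outer loop
vertex -0.447 2.199 -3.29
vertex -0.412 1.931 -2.855
vertex 0.057 2.262 -2.99
endloop
endfacet
facet normal 0.397 -0.767 -0.505
outer loop
vertex 0.294 0.566 -3.754
vertex 0.763 0.898 -3.89
vertex 0.683 0.548 -3.421
endloop
endfacet
facet normal -0.516 -0.641 0.568
outer loop
vertex 0.294 0.566 -3.754
vertex 0.683 0.548 -3.421
vertex -0.412 1.931 -2.855
endloop
endfacet
facet normal -0.517 -0.641 0.567
outer loop
vertex -0.412 1.931 -2.855
vertex 0.683 0.548 -3.421
vertex -0.023 1.912 -2.522
endloop
endfacet
facet normal -0.396 0.767 0.506
outer loop
vertex -0.412 1.931 -2.855
vertex -0.023 1.912 -2.522
vertex 0.057 2.262 -2.99
endloop
endfacet
facet normal 0.396 -0.767 -0.505
outer loop
vertex 0.683 0.548 -3.421
vertex 0.763 0.898 -3.89
vertex 1.132 0.793 -3.441
endloop
endfacet
facet normal 0.272 -0.428 0.862
outer loop
vertex 0.683 0.548 -3.421
vertex 1.132 0.793 -3.441
vertex -0.023 1.912 -2.522
endloop
endfacet
facet normal 0.272 -0.427 0.862
outer loop
vertex -0.023 1.912 -2.522
vertex 1.132 0.793 -3.441
vertex 0.426 2.158 -2.542
endloop
endfacet
facet normal -0.397 0.766 0.505
outer loop
vertex -0.023 1.912 -2.522
vertex 0.426 2.158 -2.542
vertex 0.057 2.262 -2.99
endloop
endfacet
facet normal 0.396 -0.767 -0.505
outer loop
vertex 1.132 0.793 -3.441
vertex 0.763 0.898 -3.89
vertex 1.303 1.117 -3.799
endloop
endfacet
facet normal 0.855 0.109 0.507
outer loop
vertex 1.132 0.793 -3.441
vertex 1.303 1.117 -3.799
vertex 0.426 2.158 -2.542
endloop
endfacet
facet normal 0.855 0.109 0.507
outer loop
vertex 0.426 2.158 -2.542
vertex 1.303 1.117 -3.799
vertex 0.597 2.482 -2.9
endloop
endfacet
facet normal -0.397 0.767 0.505
outer loop
vertex 0.426 2.158 -2.542
vertex 0.597 2.482 -2.9
vertex 0.057 2.262 -2.99
endloop
endfacet
facet normal 0.396 -0.767 -0.506
outer loop
vertex 1.303 1.117 -3.799
vertex 0.763 0.898 -3.89
vertex 1.067 1.276 -4.225
endloop
endfacet
facet normal 0.794 0.562 -0.230
outer loop
vertex 1.303 1.117 -3.799
vertex 1.067 1.276 -4.225
vertex 0.597 2.482 -2.9
endloop
endfacet
facet normal 0.795 0.562 -0.229
outer loop
vertex 0.597 2.482 -2.9
vertex 1.067 1.276 -4.225
vertex 0.362 2.641 -3.325
endloop
endfacet
facet normal -0.396 0.766 0.506
outer loop
vertex 0.597 2.482 -2.9
vertex 0.362 2.641 -3.325
vertex 0.057 2.262 -2.99
endloop
endfacet

endsolid


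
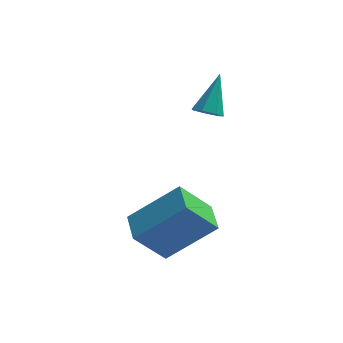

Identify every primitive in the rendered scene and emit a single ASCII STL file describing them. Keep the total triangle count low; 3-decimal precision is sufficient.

solid 
facet normal -0.229 -0.636 -0.737
outer loop
vertex 0.009 1.795 2.978
vertex -0.331 1.566 3.281
vertex -0.401 1.959 2.964
endloop
endfacet
facet normal 0.348 0.834 -0.428
outer loop
vertex 0.009 1.795 2.978
vertex -0.401 1.959 2.964
vertex 0.011 2.514 4.379
endloop
endfacet
facet normal -0.229 -0.636 -0.737
outer loop
vertex -0.401 1.959 2.964
vertex -0.331 1.566 3.281
vertex -0.759 1.827 3.189
endloop
endfacet
facet normal -0.451 0.868 -0.209
outer loop
vertex -0.401 1.959 2.964
vertex -0.759 1.827 3.189
vertex 0.011 2.514 4.379
endloop
endfacet
facet normal -0.229 -0.636 -0.737
outer loop
vertex -0.759 1.827 3.189
vertex -0.331 1.566 3.281
vertex -0.794 1.499 3.483
endloop
endfacet
facet normal -0.860 0.389 0.332
outer loop
vertex -0.759 1.827 3.189
vertex -0.794 1.499 3.483
vertex 0.011 2.514 4.379
endloop
endfacet
facet normal -0.230 -0.636 -0.737
outer loop
vertex -0.794 1.499 3.483
vertex -0.331 1.566 3.281
vertex -0.48 1.221 3.625
endloop
endfacet
facet normal -0.569 -0.242 0.786
outer loop
vertex -0.794 1.499 3.483
vertex -0.48 1.221 3.625
vertex 0.011 2.514 4.379
endloop
endfacet
facet normal -0.229 -0.636 -0.737
outer loop
vertex -0.48 1.221 3.625
vertex -0.331 1.566 3.281
vertex -0.053 1.203 3.508
endloop
endfacet
facet normal 0.199 -0.549 0.812
outer loop
vertex -0.48 1.221 3.625
vertex -0.053 1.203 3.508
vertex 0.011 2.514 4.379
endloop
endfacet
facet normal -0.228 -0.636 -0.737
outer loop
vertex -0.053 1.203 3.508
vertex -0.331 1.566 3.281
vertex 0.164 1.459 3.22
endloop
endfacet
facet normal 0.871 -0.301 0.389
outer loop
vertex -0.053 1.203 3.508
vertex 0.164 1.459 3.22
vertex 0.011 2.514 4.379
endloop
endfacet
facet normal -0.228 -0.636 -0.737
outer loop
vertex 0.164 1.459 3.22
vertex -0.331 1.566 3.281
vertex 0.009 1.795 2.978
endloop
endfacet
facet normal 0.935 0.314 -0.163
outer loop
vertex 0.164 1.459 3.22
vertex 0.009 1.795 2.978
vertex 0.011 2.514 4.379
endloop
endfacet
facet normal -0.605 -0.211 0.768
outer loop
vertex -0.783 -2.062 1.856
vertex -1.025 -1.034 1.948
vertex -2.293 -2.307 0.6
endloop
endfacet
facet normal 0.229 -0.970 -0.086
outer loop
vertex -1.375 -1.986 -0.568
vertex -0.783 -2.062 1.856
vertex -2.293 -2.307 0.6
endloop
endfacet
facet normal -0.605 -0.211 0.768
outer loop
vertex -2.293 -2.307 0.6
vertex -1.025 -1.034 1.948
vertex -2.536 -1.279 0.691
endloop
endfacet
facet normal -0.763 -0.124 -0.634
outer loop
vertex -2.536 -1.279 0.691
vertex -1.375 -1.986 -0.568
vertex -2.293 -2.307 0.6
endloop
endfacet
facet normal 0.764 0.123 0.634
outer loop
vertex -0.783 -2.062 1.856
vertex -0.107 -0.713 0.78
vertex -1.025 -1.034 1.948
endloop
endfacet
facet normal 0.229 -0.970 -0.086
outer loop
vertex 0.136 -1.741 0.689
vertex -0.783 -2.062 1.856
vertex -1.375 -1.986 -0.568
endloop
endfacet
facet normal 0.763 0.124 0.635
outer loop
vertex 0.136 -1.741 0.689
vertex -0.107 -0.713 0.78
vertex -0.783 -2.062 1.856
endloop
endfacet
facet normal -0.229 0.970 0.086
outer loop
vertex -1.025 -1.034 1.948
vertex -0.107 -0.713 0.78
vertex -2.536 -1.279 0.691
endloop
endfacet
facet normal -0.763 -0.123 -0.635
outer loop
vertex -1.617 -0.958 -0.476
vertex -1.375 -1.986 -0.568
vertex -2.536 -1.279 0.691
endloop
endfacet
facet normal -0.229 0.970 0.086
outer loop
vertex -2.536 -1.279 0.691
vertex -0.107 -0.713 0.78
vertex -1.617 -0.958 -0.476
endloop
endfacet
facet normal 0.605 0.211 -0.768
outer loop
vertex -1.617 -0.958 -0.476
vertex 0.136 -1.741 0.689
vertex -1.375 -1.986 -0.568
endloop
endfacet
facet normal 0.605 0.211 -0.768
outer loop
vertex -0.107 -0.713 0.78
vertex 0.136 -1.741 0.689
vertex -1.617 -0.958 -0.476
endloop
endfacet

endsolid


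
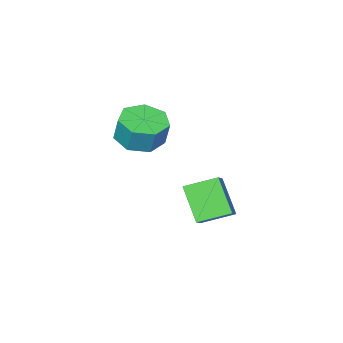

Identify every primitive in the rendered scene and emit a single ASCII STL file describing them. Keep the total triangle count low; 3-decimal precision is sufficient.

solid 
facet normal -0.777 0.535 0.331
outer loop
vertex -2.409 0.95 -2.793
vertex -2.196 2.044 -4.063
vertex -3.069 0.369 -3.404
endloop
endfacet
facet normal -0.126 -0.647 0.752
outer loop
vertex -2.004 -0.364 -3.857
vertex -2.409 0.95 -2.793
vertex -3.069 0.369 -3.404
endloop
endfacet
facet normal -0.777 0.535 0.330
outer loop
vertex -3.069 0.369 -3.404
vertex -2.196 2.044 -4.063
vertex -2.855 1.464 -4.674
endloop
endfacet
facet normal -0.616 -0.542 -0.571
outer loop
vertex -2.855 1.464 -4.674
vertex -2.004 -0.364 -3.857
vertex -3.069 0.369 -3.404
endloop
endfacet
facet normal 0.616 0.543 0.571
outer loop
vertex -2.409 0.95 -2.793
vertex -1.131 1.311 -4.516
vertex -2.196 2.044 -4.063
endloop
endfacet
facet normal -0.127 -0.648 0.751
outer loop
vertex -1.345 0.216 -3.246
vertex -2.409 0.95 -2.793
vertex -2.004 -0.364 -3.857
endloop
endfacet
facet normal 0.617 0.542 0.571
outer loop
vertex -1.345 0.216 -3.246
vertex -1.131 1.311 -4.516
vertex -2.409 0.95 -2.793
endloop
endfacet
facet normal 0.126 0.648 -0.751
outer loop
vertex -2.196 2.044 -4.063
vertex -1.131 1.311 -4.516
vertex -2.855 1.464 -4.674
endloop
endfacet
facet normal -0.617 -0.542 -0.571
outer loop
vertex -1.791 0.73 -5.127
vertex -2.004 -0.364 -3.857
vertex -2.855 1.464 -4.674
endloop
endfacet
facet normal 0.126 0.647 -0.752
outer loop
vertex -2.855 1.464 -4.674
vertex -1.131 1.311 -4.516
vertex -1.791 0.73 -5.127
endloop
endfacet
facet normal 0.777 -0.535 -0.331
outer loop
vertex -1.791 0.73 -5.127
vertex -1.345 0.216 -3.246
vertex -2.004 -0.364 -3.857
endloop
endfacet
facet normal 0.777 -0.535 -0.331
outer loop
vertex -1.131 1.311 -4.516
vertex -1.345 0.216 -3.246
vertex -1.791 0.73 -5.127
endloop
endfacet
facet normal -0.030 -0.309 -0.951
outer loop
vertex -1.03 -2.794 -2.64
vertex -1.918 -3.244 -2.466
vertex -1.741 -2.3 -2.778
endloop
endfacet
facet normal 0.584 0.767 -0.267
outer loop
vertex -1.03 -2.794 -2.64
vertex -1.741 -2.3 -2.778
vertex -0.995 -2.427 -1.508
endloop
endfacet
facet normal 0.586 0.765 -0.267
outer loop
vertex -0.995 -2.427 -1.508
vertex -1.741 -2.3 -2.778
vertex -1.705 -1.932 -1.646
endloop
endfacet
facet normal 0.030 0.309 0.951
outer loop
vertex -0.995 -2.427 -1.508
vertex -1.705 -1.932 -1.646
vertex -1.882 -2.876 -1.334
endloop
endfacet
facet normal -0.030 -0.309 -0.951
outer loop
vertex -1.741 -2.3 -2.778
vertex -1.918 -3.244 -2.466
vertex -2.584 -2.516 -2.681
endloop
endfacet
facet normal -0.269 0.919 -0.290
outer loop
vertex -1.741 -2.3 -2.778
vertex -2.584 -2.516 -2.681
vertex -1.705 -1.932 -1.646
endloop
endfacet
facet normal -0.269 0.919 -0.290
outer loop
vertex -1.705 -1.932 -1.646
vertex -2.584 -2.516 -2.681
vertex -2.549 -2.149 -1.55
endloop
endfacet
facet normal 0.029 0.309 0.951
outer loop
vertex -1.705 -1.932 -1.646
vertex -2.549 -2.149 -1.55
vertex -1.882 -2.876 -1.334
endloop
endfacet
facet normal -0.030 -0.308 -0.951
outer loop
vertex -2.584 -2.516 -2.681
vertex -1.918 -3.244 -2.466
vertex -2.926 -3.281 -2.422
endloop
endfacet
facet normal -0.920 0.379 -0.095
outer loop
vertex -2.584 -2.516 -2.681
vertex -2.926 -3.281 -2.422
vertex -2.549 -2.149 -1.55
endloop
endfacet
facet normal -0.920 0.380 -0.095
outer loop
vertex -2.549 -2.149 -1.55
vertex -2.926 -3.281 -2.422
vertex -2.891 -2.913 -1.291
endloop
endfacet
facet normal 0.029 0.309 0.951
outer loop
vertex -2.549 -2.149 -1.55
vertex -2.891 -2.913 -1.291
vertex -1.882 -2.876 -1.334
endloop
endfacet
facet normal -0.030 -0.309 -0.951
outer loop
vertex -2.926 -3.281 -2.422
vertex -1.918 -3.244 -2.466
vertex -2.509 -4.017 -2.196
endloop
endfacet
facet normal -0.879 -0.445 0.172
outer loop
vertex -2.926 -3.281 -2.422
vertex -2.509 -4.017 -2.196
vertex -2.891 -2.913 -1.291
endloop
endfacet
facet normal -0.879 -0.445 0.172
outer loop
vertex -2.891 -2.913 -1.291
vertex -2.509 -4.017 -2.196
vertex -2.473 -3.65 -1.065
endloop
endfacet
facet normal 0.029 0.308 0.951
outer loop
vertex -2.891 -2.913 -1.291
vertex -2.473 -3.65 -1.065
vertex -1.882 -2.876 -1.334
endloop
endfacet
facet normal -0.030 -0.309 -0.951
outer loop
vertex -2.509 -4.017 -2.196
vertex -1.918 -3.244 -2.466
vertex -1.646 -4.171 -2.173
endloop
endfacet
facet normal -0.175 -0.935 0.309
outer loop
vertex -2.509 -4.017 -2.196
vertex -1.646 -4.171 -2.173
vertex -2.473 -3.65 -1.065
endloop
endfacet
facet normal -0.175 -0.935 0.309
outer loop
vertex -2.473 -3.65 -1.065
vertex -1.646 -4.171 -2.173
vertex -1.611 -3.804 -1.042
endloop
endfacet
facet normal 0.030 0.308 0.951
outer loop
vertex -2.473 -3.65 -1.065
vertex -1.611 -3.804 -1.042
vertex -1.882 -2.876 -1.334
endloop
endfacet
facet normal -0.029 -0.309 -0.951
outer loop
vertex -1.646 -4.171 -2.173
vertex -1.918 -3.244 -2.466
vertex -0.988 -3.627 -2.37
endloop
endfacet
facet normal 0.660 -0.721 0.213
outer loop
vertex -1.646 -4.171 -2.173
vertex -0.988 -3.627 -2.37
vertex -1.611 -3.804 -1.042
endloop
endfacet
facet normal 0.660 -0.721 0.213
outer loop
vertex -1.611 -3.804 -1.042
vertex -0.988 -3.627 -2.37
vertex -0.953 -3.26 -1.239
endloop
endfacet
facet normal 0.030 0.308 0.951
outer loop
vertex -1.611 -3.804 -1.042
vertex -0.953 -3.26 -1.239
vertex -1.882 -2.876 -1.334
endloop
endfacet
facet normal -0.029 -0.310 -0.950
outer loop
vertex -0.988 -3.627 -2.37
vertex -1.918 -3.244 -2.466
vertex -1.03 -2.794 -2.64
endloop
endfacet
facet normal 0.998 0.036 -0.043
outer loop
vertex -0.988 -3.627 -2.37
vertex -1.03 -2.794 -2.64
vertex -0.953 -3.26 -1.239
endloop
endfacet
facet normal 0.998 0.037 -0.043
outer loop
vertex -0.953 -3.26 -1.239
vertex -1.03 -2.794 -2.64
vertex -0.995 -2.427 -1.508
endloop
endfacet
facet normal 0.030 0.309 0.951
outer loop
vertex -0.953 -3.26 -1.239
vertex -0.995 -2.427 -1.508
vertex -1.882 -2.876 -1.334
endloop
endfacet

endsolid


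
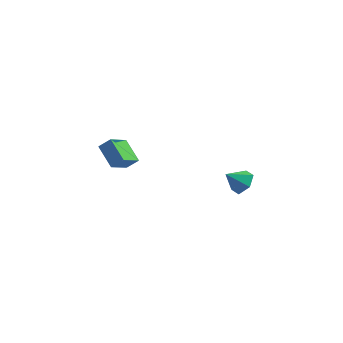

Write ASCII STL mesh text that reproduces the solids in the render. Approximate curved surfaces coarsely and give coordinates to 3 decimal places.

solid 
facet normal 0.652 0.365 -0.665
outer loop
vertex 4.821 1.724 0.773
vertex 4.23 1.591 0.121
vertex 4.243 2.366 0.559
endloop
endfacet
facet normal 0.010 0.324 0.946
outer loop
vertex 4.821 1.724 0.773
vertex 4.243 2.366 0.559
vertex 3.37 1.109 0.999
endloop
endfacet
facet normal 0.652 0.365 -0.665
outer loop
vertex 4.243 2.366 0.559
vertex 4.23 1.591 0.121
vertex 3.652 2.233 -0.093
endloop
endfacet
facet normal -0.645 0.609 0.461
outer loop
vertex 4.243 2.366 0.559
vertex 3.652 2.233 -0.093
vertex 3.37 1.109 0.999
endloop
endfacet
facet normal 0.652 0.365 -0.665
outer loop
vertex 3.652 2.233 -0.093
vertex 4.23 1.591 0.121
vertex 3.639 1.458 -0.531
endloop
endfacet
facet normal -0.984 0.101 -0.150
outer loop
vertex 3.652 2.233 -0.093
vertex 3.639 1.458 -0.531
vertex 3.37 1.109 0.999
endloop
endfacet
facet normal 0.652 0.365 -0.665
outer loop
vertex 3.639 1.458 -0.531
vertex 4.23 1.591 0.121
vertex 4.217 0.816 -0.317
endloop
endfacet
facet normal -0.667 -0.692 -0.275
outer loop
vertex 3.639 1.458 -0.531
vertex 4.217 0.816 -0.317
vertex 3.37 1.109 0.999
endloop
endfacet
facet normal 0.652 0.365 -0.665
outer loop
vertex 4.217 0.816 -0.317
vertex 4.23 1.591 0.121
vertex 4.808 0.949 0.335
endloop
endfacet
facet normal -0.012 -0.978 0.210
outer loop
vertex 4.217 0.816 -0.317
vertex 4.808 0.949 0.335
vertex 3.37 1.109 0.999
endloop
endfacet
facet normal 0.652 0.365 -0.665
outer loop
vertex 4.808 0.949 0.335
vertex 4.23 1.591 0.121
vertex 4.821 1.724 0.773
endloop
endfacet
facet normal 0.327 -0.469 0.820
outer loop
vertex 4.808 0.949 0.335
vertex 4.821 1.724 0.773
vertex 3.37 1.109 0.999
endloop
endfacet
facet normal -0.632 0.582 0.511
outer loop
vertex -4.093 3.407 0.8
vertex -3.597 4.779 -0.148
vertex -4.784 3.216 0.163
endloop
endfacet
facet normal -0.285 -0.789 0.545
outer loop
vertex -3.703 2.221 -0.712
vertex -4.093 3.407 0.8
vertex -4.784 3.216 0.163
endloop
endfacet
facet normal -0.632 0.582 0.512
outer loop
vertex -4.784 3.216 0.163
vertex -3.597 4.779 -0.148
vertex -4.289 4.588 -0.786
endloop
endfacet
facet normal -0.721 -0.199 -0.664
outer loop
vertex -4.289 4.588 -0.786
vertex -3.703 2.221 -0.712
vertex -4.784 3.216 0.163
endloop
endfacet
facet normal 0.721 0.199 0.664
outer loop
vertex -4.093 3.407 0.8
vertex -2.516 3.784 -1.023
vertex -3.597 4.779 -0.148
endloop
endfacet
facet normal -0.285 -0.789 0.545
outer loop
vertex -3.011 2.412 -0.074
vertex -4.093 3.407 0.8
vertex -3.703 2.221 -0.712
endloop
endfacet
facet normal 0.720 0.200 0.664
outer loop
vertex -3.011 2.412 -0.074
vertex -2.516 3.784 -1.023
vertex -4.093 3.407 0.8
endloop
endfacet
facet normal 0.285 0.789 -0.545
outer loop
vertex -3.597 4.779 -0.148
vertex -2.516 3.784 -1.023
vertex -4.289 4.588 -0.786
endloop
endfacet
facet normal -0.720 -0.199 -0.665
outer loop
vertex -3.207 3.593 -1.66
vertex -3.703 2.221 -0.712
vertex -4.289 4.588 -0.786
endloop
endfacet
facet normal 0.285 0.788 -0.545
outer loop
vertex -4.289 4.588 -0.786
vertex -2.516 3.784 -1.023
vertex -3.207 3.593 -1.66
endloop
endfacet
facet normal 0.632 -0.582 -0.511
outer loop
vertex -3.207 3.593 -1.66
vertex -3.011 2.412 -0.074
vertex -3.703 2.221 -0.712
endloop
endfacet
facet normal 0.632 -0.582 -0.511
outer loop
vertex -2.516 3.784 -1.023
vertex -3.011 2.412 -0.074
vertex -3.207 3.593 -1.66
endloop
endfacet

endsolid


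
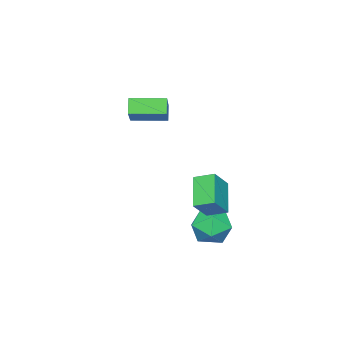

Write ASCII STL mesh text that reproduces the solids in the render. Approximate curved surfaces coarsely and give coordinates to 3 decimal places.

solid 
facet normal -0.146 0.670 0.728
outer loop
vertex 2.73 4.13 -3.099
vertex 2.188 3.398 -2.533
vertex 3.249 3.494 -2.409
endloop
endfacet
facet normal 0.467 0.797 0.383
outer loop
vertex 2.73 4.13 -3.099
vertex 3.249 3.494 -2.409
vertex 3.677 3.705 -3.37
endloop
endfacet
facet normal 0.315 0.898 -0.308
outer loop
vertex 2.73 4.13 -3.099
vertex 3.677 3.705 -3.37
vertex 2.88 3.739 -4.087
endloop
endfacet
facet normal -0.390 0.834 -0.389
outer loop
vertex 2.73 4.13 -3.099
vertex 2.88 3.739 -4.087
vertex 1.96 3.55 -3.57
endloop
endfacet
facet normal -0.676 0.694 0.250
outer loop
vertex 2.73 4.13 -3.099
vertex 1.96 3.55 -3.57
vertex 2.188 3.398 -2.533
endloop
endfacet
facet normal 0.874 0.213 0.436
outer loop
vertex 3.677 3.705 -3.37
vertex 3.249 3.494 -2.409
vertex 3.72 2.71 -2.97
endloop
endfacet
facet normal -0.117 0.009 0.993
outer loop
vertex 3.249 3.494 -2.409
vertex 2.188 3.398 -2.533
vertex 2.8 2.521 -2.453
endloop
endfacet
facet normal -0.974 0.047 0.221
outer loop
vertex 2.188 3.398 -2.533
vertex 1.96 3.55 -3.57
vertex 2.003 2.555 -3.17
endloop
endfacet
facet normal -0.513 0.274 -0.813
outer loop
vertex 1.96 3.55 -3.57
vertex 2.88 3.739 -4.087
vertex 2.431 2.766 -4.131
endloop
endfacet
facet normal 0.628 0.376 -0.681
outer loop
vertex 2.88 3.739 -4.087
vertex 3.677 3.705 -3.37
vertex 3.492 2.862 -4.007
endloop
endfacet
facet normal 0.390 -0.834 0.389
outer loop
vertex 2.95 2.13 -3.441
vertex 3.72 2.71 -2.97
vertex 2.8 2.521 -2.453
endloop
endfacet
facet normal -0.315 -0.898 0.308
outer loop
vertex 2.95 2.13 -3.441
vertex 2.8 2.521 -2.453
vertex 2.003 2.555 -3.17
endloop
endfacet
facet normal -0.467 -0.797 -0.383
outer loop
vertex 2.95 2.13 -3.441
vertex 2.003 2.555 -3.17
vertex 2.431 2.766 -4.131
endloop
endfacet
facet normal 0.146 -0.670 -0.728
outer loop
vertex 2.95 2.13 -3.441
vertex 2.431 2.766 -4.131
vertex 3.492 2.862 -4.007
endloop
endfacet
facet normal 0.676 -0.694 -0.250
outer loop
vertex 2.95 2.13 -3.441
vertex 3.492 2.862 -4.007
vertex 3.72 2.71 -2.97
endloop
endfacet
facet normal 0.513 -0.274 0.813
outer loop
vertex 2.8 2.521 -2.453
vertex 3.72 2.71 -2.97
vertex 3.249 3.494 -2.409
endloop
endfacet
facet normal -0.628 -0.376 0.681
outer loop
vertex 2.003 2.555 -3.17
vertex 2.8 2.521 -2.453
vertex 2.188 3.398 -2.533
endloop
endfacet
facet normal -0.874 -0.213 -0.436
outer loop
vertex 2.431 2.766 -4.131
vertex 2.003 2.555 -3.17
vertex 1.96 3.55 -3.57
endloop
endfacet
facet normal 0.117 -0.009 -0.993
outer loop
vertex 3.492 2.862 -4.007
vertex 2.431 2.766 -4.131
vertex 2.88 3.739 -4.087
endloop
endfacet
facet normal 0.974 -0.047 -0.221
outer loop
vertex 3.72 2.71 -2.97
vertex 3.492 2.862 -4.007
vertex 3.677 3.705 -3.37
endloop
endfacet
facet normal -0.713 0.022 -0.701
outer loop
vertex 2.265 2.461 -1.266
vertex 1.961 3.374 -0.929
vertex 3.37 3.236 -2.365
endloop
endfacet
facet normal 0.298 -0.895 -0.331
outer loop
vertex 4.339 3.206 -1.411
vertex 2.265 2.461 -1.266
vertex 3.37 3.236 -2.365
endloop
endfacet
facet normal -0.713 0.022 -0.701
outer loop
vertex 3.37 3.236 -2.365
vertex 1.961 3.374 -0.929
vertex 3.066 4.149 -2.027
endloop
endfacet
facet normal 0.635 0.445 -0.631
outer loop
vertex 3.066 4.149 -2.027
vertex 4.339 3.206 -1.411
vertex 3.37 3.236 -2.365
endloop
endfacet
facet normal -0.635 -0.445 0.631
outer loop
vertex 2.265 2.461 -1.266
vertex 2.93 3.344 0.025
vertex 1.961 3.374 -0.929
endloop
endfacet
facet normal 0.298 -0.895 -0.332
outer loop
vertex 3.234 2.431 -0.313
vertex 2.265 2.461 -1.266
vertex 4.339 3.206 -1.411
endloop
endfacet
facet normal -0.635 -0.445 0.631
outer loop
vertex 3.234 2.431 -0.313
vertex 2.93 3.344 0.025
vertex 2.265 2.461 -1.266
endloop
endfacet
facet normal -0.299 0.895 0.331
outer loop
vertex 1.961 3.374 -0.929
vertex 2.93 3.344 0.025
vertex 3.066 4.149 -2.027
endloop
endfacet
facet normal 0.635 0.445 -0.632
outer loop
vertex 4.035 4.119 -1.074
vertex 4.339 3.206 -1.411
vertex 3.066 4.149 -2.027
endloop
endfacet
facet normal -0.298 0.895 0.331
outer loop
vertex 3.066 4.149 -2.027
vertex 2.93 3.344 0.025
vertex 4.035 4.119 -1.074
endloop
endfacet
facet normal 0.712 -0.022 0.702
outer loop
vertex 4.035 4.119 -1.074
vertex 3.234 2.431 -0.313
vertex 4.339 3.206 -1.411
endloop
endfacet
facet normal 0.713 -0.022 0.701
outer loop
vertex 2.93 3.344 0.025
vertex 3.234 2.431 -0.313
vertex 4.035 4.119 -1.074
endloop
endfacet
facet normal -0.682 -0.455 -0.572
outer loop
vertex 1.272 -2.43 2.193
vertex 0.32 -1.022 2.207
vertex 1.7 -2.133 1.447
endloop
endfacet
facet normal 0.560 -0.828 -0.008
outer loop
vertex 2.92 -1.318 2.473
vertex 1.272 -2.43 2.193
vertex 1.7 -2.133 1.447
endloop
endfacet
facet normal -0.682 -0.455 -0.572
outer loop
vertex 1.7 -2.133 1.447
vertex 0.32 -1.022 2.207
vertex 0.748 -0.725 1.461
endloop
endfacet
facet normal 0.471 0.327 -0.819
outer loop
vertex 0.748 -0.725 1.461
vertex 2.92 -1.318 2.473
vertex 1.7 -2.133 1.447
endloop
endfacet
facet normal -0.471 -0.327 0.819
outer loop
vertex 1.272 -2.43 2.193
vertex 1.54 -0.207 3.233
vertex 0.32 -1.022 2.207
endloop
endfacet
facet normal 0.560 -0.828 -0.008
outer loop
vertex 2.492 -1.615 3.219
vertex 1.272 -2.43 2.193
vertex 2.92 -1.318 2.473
endloop
endfacet
facet normal -0.471 -0.327 0.819
outer loop
vertex 2.492 -1.615 3.219
vertex 1.54 -0.207 3.233
vertex 1.272 -2.43 2.193
endloop
endfacet
facet normal -0.560 0.828 0.008
outer loop
vertex 0.32 -1.022 2.207
vertex 1.54 -0.207 3.233
vertex 0.748 -0.725 1.461
endloop
endfacet
facet normal 0.471 0.327 -0.819
outer loop
vertex 1.968 0.09 2.487
vertex 2.92 -1.318 2.473
vertex 0.748 -0.725 1.461
endloop
endfacet
facet normal -0.560 0.828 0.008
outer loop
vertex 0.748 -0.725 1.461
vertex 1.54 -0.207 3.233
vertex 1.968 0.09 2.487
endloop
endfacet
facet normal 0.682 0.455 0.572
outer loop
vertex 1.968 0.09 2.487
vertex 2.492 -1.615 3.219
vertex 2.92 -1.318 2.473
endloop
endfacet
facet normal 0.682 0.455 0.572
outer loop
vertex 1.54 -0.207 3.233
vertex 2.492 -1.615 3.219
vertex 1.968 0.09 2.487
endloop
endfacet

endsolid


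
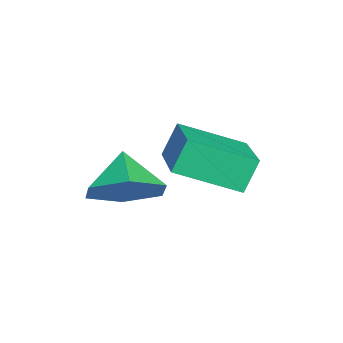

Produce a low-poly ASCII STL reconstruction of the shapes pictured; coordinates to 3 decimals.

solid 
facet normal -0.936 -0.227 -0.268
outer loop
vertex 1.463 -0.848 -2.492
vertex 1.264 0.775 -3.17
vertex 1.796 -1.176 -3.376
endloop
endfacet
facet normal 0.113 -0.917 0.383
outer loop
vertex 3.696 -0.715 -2.83
vertex 1.463 -0.848 -2.492
vertex 1.796 -1.176 -3.376
endloop
endfacet
facet normal -0.936 -0.227 -0.268
outer loop
vertex 1.796 -1.176 -3.376
vertex 1.264 0.775 -3.17
vertex 1.597 0.447 -4.054
endloop
endfacet
facet normal 0.334 -0.328 -0.884
outer loop
vertex 1.597 0.447 -4.054
vertex 3.696 -0.715 -2.83
vertex 1.796 -1.176 -3.376
endloop
endfacet
facet normal -0.334 0.328 0.884
outer loop
vertex 1.463 -0.848 -2.492
vertex 3.164 1.236 -2.624
vertex 1.264 0.775 -3.17
endloop
endfacet
facet normal 0.113 -0.917 0.383
outer loop
vertex 3.363 -0.387 -1.946
vertex 1.463 -0.848 -2.492
vertex 3.696 -0.715 -2.83
endloop
endfacet
facet normal -0.334 0.328 0.884
outer loop
vertex 3.363 -0.387 -1.946
vertex 3.164 1.236 -2.624
vertex 1.463 -0.848 -2.492
endloop
endfacet
facet normal -0.113 0.917 -0.383
outer loop
vertex 1.264 0.775 -3.17
vertex 3.164 1.236 -2.624
vertex 1.597 0.447 -4.054
endloop
endfacet
facet normal 0.334 -0.328 -0.884
outer loop
vertex 3.497 0.908 -3.508
vertex 3.696 -0.715 -2.83
vertex 1.597 0.447 -4.054
endloop
endfacet
facet normal -0.113 0.917 -0.383
outer loop
vertex 1.597 0.447 -4.054
vertex 3.164 1.236 -2.624
vertex 3.497 0.908 -3.508
endloop
endfacet
facet normal 0.936 0.227 0.268
outer loop
vertex 3.497 0.908 -3.508
vertex 3.363 -0.387 -1.946
vertex 3.696 -0.715 -2.83
endloop
endfacet
facet normal 0.936 0.227 0.268
outer loop
vertex 3.164 1.236 -2.624
vertex 3.363 -0.387 -1.946
vertex 3.497 0.908 -3.508
endloop
endfacet
facet normal 0.725 0.161 -0.670
outer loop
vertex 4.959 -1.468 -2.429
vertex 4.315 -1.653 -3.171
vertex 4.426 -0.721 -2.826
endloop
endfacet
facet normal -0.071 0.428 0.901
outer loop
vertex 4.959 -1.468 -2.429
vertex 4.426 -0.721 -2.826
vertex 3.445 -1.847 -2.369
endloop
endfacet
facet normal 0.725 0.161 -0.669
outer loop
vertex 4.426 -0.721 -2.826
vertex 4.315 -1.653 -3.171
vertex 3.782 -0.905 -3.568
endloop
endfacet
facet normal -0.622 0.691 0.368
outer loop
vertex 4.426 -0.721 -2.826
vertex 3.782 -0.905 -3.568
vertex 3.445 -1.847 -2.369
endloop
endfacet
facet normal 0.725 0.162 -0.669
outer loop
vertex 3.782 -0.905 -3.568
vertex 4.315 -1.653 -3.171
vertex 3.671 -1.837 -3.914
endloop
endfacet
facet normal -0.975 0.169 -0.142
outer loop
vertex 3.782 -0.905 -3.568
vertex 3.671 -1.837 -3.914
vertex 3.445 -1.847 -2.369
endloop
endfacet
facet normal 0.725 0.162 -0.669
outer loop
vertex 3.671 -1.837 -3.914
vertex 4.315 -1.653 -3.171
vertex 4.204 -2.585 -3.517
endloop
endfacet
facet normal -0.778 -0.617 -0.118
outer loop
vertex 3.671 -1.837 -3.914
vertex 4.204 -2.585 -3.517
vertex 3.445 -1.847 -2.369
endloop
endfacet
facet normal 0.725 0.162 -0.670
outer loop
vertex 4.204 -2.585 -3.517
vertex 4.315 -1.653 -3.171
vertex 4.848 -2.4 -2.775
endloop
endfacet
facet normal -0.227 -0.881 0.416
outer loop
vertex 4.204 -2.585 -3.517
vertex 4.848 -2.4 -2.775
vertex 3.445 -1.847 -2.369
endloop
endfacet
facet normal 0.725 0.162 -0.670
outer loop
vertex 4.848 -2.4 -2.775
vertex 4.315 -1.653 -3.171
vertex 4.959 -1.468 -2.429
endloop
endfacet
facet normal 0.126 -0.358 0.925
outer loop
vertex 4.848 -2.4 -2.775
vertex 4.959 -1.468 -2.429
vertex 3.445 -1.847 -2.369
endloop
endfacet

endsolid


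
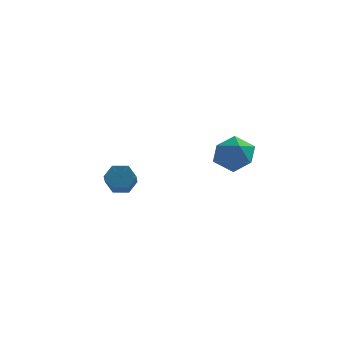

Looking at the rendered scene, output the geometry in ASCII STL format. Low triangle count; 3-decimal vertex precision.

solid 
facet normal 0.419 0.677 0.605
outer loop
vertex 4.032 0.389 3.332
vertex 3.804 -0.25 4.204
vertex 4.763 -0.366 3.67
endloop
endfacet
facet normal 0.726 0.686 -0.038
outer loop
vertex 4.032 0.389 3.332
vertex 4.763 -0.366 3.67
vertex 4.573 -0.225 2.591
endloop
endfacet
facet normal 0.220 0.824 -0.522
outer loop
vertex 4.032 0.389 3.332
vertex 4.573 -0.225 2.591
vertex 3.496 -0.021 2.459
endloop
endfacet
facet normal -0.400 0.899 -0.177
outer loop
vertex 4.032 0.389 3.332
vertex 3.496 -0.021 2.459
vertex 3.021 -0.036 3.456
endloop
endfacet
facet normal -0.276 0.808 0.520
outer loop
vertex 4.032 0.389 3.332
vertex 3.021 -0.036 3.456
vertex 3.804 -0.25 4.204
endloop
endfacet
facet normal 0.985 0.034 -0.169
outer loop
vertex 4.573 -0.225 2.591
vertex 4.763 -0.366 3.67
vertex 4.679 -1.244 3.004
endloop
endfacet
facet normal 0.488 0.018 0.873
outer loop
vertex 4.763 -0.366 3.67
vertex 3.804 -0.25 4.204
vertex 4.204 -1.259 4.001
endloop
endfacet
facet normal -0.638 0.231 0.734
outer loop
vertex 3.804 -0.25 4.204
vertex 3.021 -0.036 3.456
vertex 3.127 -1.055 3.869
endloop
endfacet
facet normal -0.838 0.379 -0.393
outer loop
vertex 3.021 -0.036 3.456
vertex 3.496 -0.021 2.459
vertex 2.937 -0.914 2.79
endloop
endfacet
facet normal 0.165 0.257 -0.952
outer loop
vertex 3.496 -0.021 2.459
vertex 4.573 -0.225 2.591
vertex 3.896 -1.03 2.256
endloop
endfacet
facet normal 0.400 -0.899 0.177
outer loop
vertex 3.668 -1.669 3.128
vertex 4.679 -1.244 3.004
vertex 4.204 -1.259 4.001
endloop
endfacet
facet normal -0.220 -0.824 0.522
outer loop
vertex 3.668 -1.669 3.128
vertex 4.204 -1.259 4.001
vertex 3.127 -1.055 3.869
endloop
endfacet
facet normal -0.726 -0.686 0.038
outer loop
vertex 3.668 -1.669 3.128
vertex 3.127 -1.055 3.869
vertex 2.937 -0.914 2.79
endloop
endfacet
facet normal -0.419 -0.677 -0.605
outer loop
vertex 3.668 -1.669 3.128
vertex 2.937 -0.914 2.79
vertex 3.896 -1.03 2.256
endloop
endfacet
facet normal 0.276 -0.808 -0.520
outer loop
vertex 3.668 -1.669 3.128
vertex 3.896 -1.03 2.256
vertex 4.679 -1.244 3.004
endloop
endfacet
facet normal 0.838 -0.379 0.393
outer loop
vertex 4.204 -1.259 4.001
vertex 4.679 -1.244 3.004
vertex 4.763 -0.366 3.67
endloop
endfacet
facet normal -0.165 -0.257 0.952
outer loop
vertex 3.127 -1.055 3.869
vertex 4.204 -1.259 4.001
vertex 3.804 -0.25 4.204
endloop
endfacet
facet normal -0.985 -0.034 0.169
outer loop
vertex 2.937 -0.914 2.79
vertex 3.127 -1.055 3.869
vertex 3.021 -0.036 3.456
endloop
endfacet
facet normal -0.488 -0.018 -0.873
outer loop
vertex 3.896 -1.03 2.256
vertex 2.937 -0.914 2.79
vertex 3.496 -0.021 2.459
endloop
endfacet
facet normal 0.638 -0.231 -0.734
outer loop
vertex 4.679 -1.244 3.004
vertex 3.896 -1.03 2.256
vertex 4.573 -0.225 2.591
endloop
endfacet
facet normal -0.162 0.796 -0.584
outer loop
vertex -1.982 3.337 0.037
vertex -2.287 2.873 -0.511
vertex -2.747 3.182 0.038
endloop
endfacet
facet normal -0.115 0.573 0.812
outer loop
vertex -1.982 3.337 0.037
vertex -2.747 3.182 0.038
vertex -1.748 2.192 0.878
endloop
endfacet
facet normal -0.114 0.573 0.811
outer loop
vertex -1.748 2.192 0.878
vertex -2.747 3.182 0.038
vertex -2.513 2.037 0.88
endloop
endfacet
facet normal 0.163 -0.795 0.585
outer loop
vertex -1.748 2.192 0.878
vertex -2.513 2.037 0.88
vertex -2.053 1.727 0.331
endloop
endfacet
facet normal -0.163 0.795 -0.584
outer loop
vertex -2.747 3.182 0.038
vertex -2.287 2.873 -0.511
vertex -3.051 2.718 -0.509
endloop
endfacet
facet normal -0.906 0.114 0.407
outer loop
vertex -2.747 3.182 0.038
vertex -3.051 2.718 -0.509
vertex -2.513 2.037 0.88
endloop
endfacet
facet normal -0.906 0.115 0.407
outer loop
vertex -2.513 2.037 0.88
vertex -3.051 2.718 -0.509
vertex -2.818 1.573 0.332
endloop
endfacet
facet normal 0.161 -0.796 0.584
outer loop
vertex -2.513 2.037 0.88
vertex -2.818 1.573 0.332
vertex -2.053 1.727 0.331
endloop
endfacet
facet normal -0.163 0.795 -0.585
outer loop
vertex -3.051 2.718 -0.509
vertex -2.287 2.873 -0.511
vertex -2.592 2.408 -1.058
endloop
endfacet
facet normal -0.792 -0.458 -0.404
outer loop
vertex -3.051 2.718 -0.509
vertex -2.592 2.408 -1.058
vertex -2.818 1.573 0.332
endloop
endfacet
facet normal -0.791 -0.459 -0.404
outer loop
vertex -2.818 1.573 0.332
vertex -2.592 2.408 -1.058
vertex -2.358 1.263 -0.217
endloop
endfacet
facet normal 0.161 -0.796 0.584
outer loop
vertex -2.818 1.573 0.332
vertex -2.358 1.263 -0.217
vertex -2.053 1.727 0.331
endloop
endfacet
facet normal -0.163 0.795 -0.585
outer loop
vertex -2.592 2.408 -1.058
vertex -2.287 2.873 -0.511
vertex -1.827 2.563 -1.06
endloop
endfacet
facet normal 0.114 -0.573 -0.812
outer loop
vertex -2.592 2.408 -1.058
vertex -1.827 2.563 -1.06
vertex -2.358 1.263 -0.217
endloop
endfacet
facet normal 0.115 -0.573 -0.811
outer loop
vertex -2.358 1.263 -0.217
vertex -1.827 2.563 -1.06
vertex -1.593 1.418 -0.218
endloop
endfacet
facet normal 0.162 -0.796 0.584
outer loop
vertex -2.358 1.263 -0.217
vertex -1.593 1.418 -0.218
vertex -2.053 1.727 0.331
endloop
endfacet
facet normal -0.161 0.796 -0.584
outer loop
vertex -1.827 2.563 -1.06
vertex -2.287 2.873 -0.511
vertex -1.522 3.027 -0.512
endloop
endfacet
facet normal 0.906 -0.114 -0.407
outer loop
vertex -1.827 2.563 -1.06
vertex -1.522 3.027 -0.512
vertex -1.593 1.418 -0.218
endloop
endfacet
facet normal 0.906 -0.114 -0.407
outer loop
vertex -1.593 1.418 -0.218
vertex -1.522 3.027 -0.512
vertex -1.289 1.882 0.329
endloop
endfacet
facet normal 0.163 -0.795 0.584
outer loop
vertex -1.593 1.418 -0.218
vertex -1.289 1.882 0.329
vertex -2.053 1.727 0.331
endloop
endfacet
facet normal -0.161 0.796 -0.584
outer loop
vertex -1.522 3.027 -0.512
vertex -2.287 2.873 -0.511
vertex -1.982 3.337 0.037
endloop
endfacet
facet normal 0.792 0.458 0.404
outer loop
vertex -1.522 3.027 -0.512
vertex -1.982 3.337 0.037
vertex -1.289 1.882 0.329
endloop
endfacet
facet normal 0.792 0.458 0.403
outer loop
vertex -1.289 1.882 0.329
vertex -1.982 3.337 0.037
vertex -1.748 2.192 0.878
endloop
endfacet
facet normal 0.163 -0.795 0.585
outer loop
vertex -1.289 1.882 0.329
vertex -1.748 2.192 0.878
vertex -2.053 1.727 0.331
endloop
endfacet

endsolid
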